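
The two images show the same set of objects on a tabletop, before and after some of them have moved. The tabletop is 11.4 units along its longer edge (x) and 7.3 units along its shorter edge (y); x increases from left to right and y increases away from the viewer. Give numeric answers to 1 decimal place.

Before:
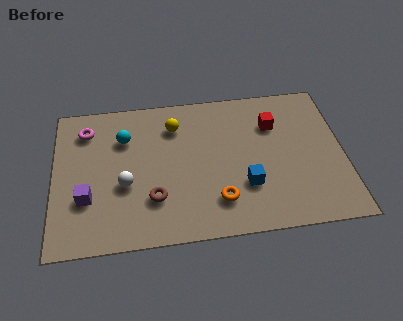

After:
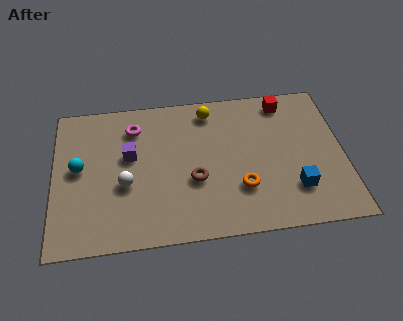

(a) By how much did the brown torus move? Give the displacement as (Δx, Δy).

(1.6, 0.7)

The brown torus was at about (3.9, 2.1) and moved to about (5.5, 2.8).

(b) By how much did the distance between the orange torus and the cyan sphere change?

+1.5

Before: roughly 5.0 units apart; after: 6.5. That's 1.5 units further apart.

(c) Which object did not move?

the white sphere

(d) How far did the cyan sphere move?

2.2

The cyan sphere was near (2.8, 5.2) before and (1.0, 3.9) after, so it travelled √(1.8² + 1.3²) ≈ 2.2 units.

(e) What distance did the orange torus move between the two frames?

1.0

From (6.4, 1.7) to (7.3, 2.2), the orange torus covered √(0.9² + 0.5²) ≈ 1.0 units.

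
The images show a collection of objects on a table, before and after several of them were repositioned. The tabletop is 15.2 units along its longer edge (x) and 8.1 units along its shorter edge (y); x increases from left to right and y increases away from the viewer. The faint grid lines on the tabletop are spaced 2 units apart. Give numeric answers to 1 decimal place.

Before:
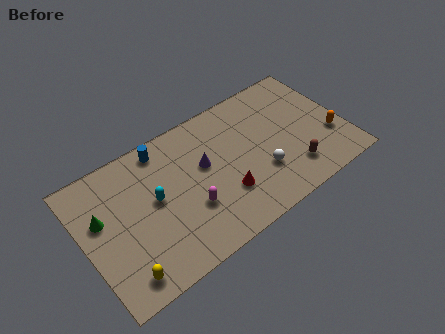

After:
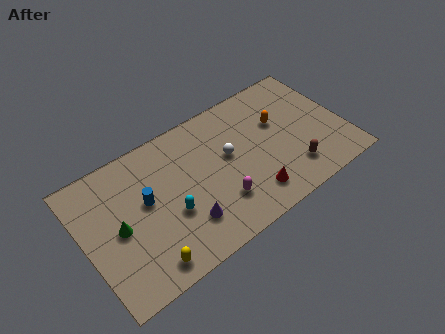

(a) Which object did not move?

the brown capsule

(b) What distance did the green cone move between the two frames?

1.4

The green cone moved from about (1.1, 5.0) to (1.9, 3.9), a distance of √(0.8² + 1.1²) ≈ 1.4.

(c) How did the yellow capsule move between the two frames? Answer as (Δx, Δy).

(1.3, -0.1)

From the two frames, the yellow capsule sits at roughly (1.7, 1.2) before and (3.0, 1.1) after.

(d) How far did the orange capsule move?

3.6

The orange capsule was near (14.3, 2.7) before and (11.6, 5.1) after, so it travelled √(2.7² + 2.4²) ≈ 3.6 units.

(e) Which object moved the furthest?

the orange capsule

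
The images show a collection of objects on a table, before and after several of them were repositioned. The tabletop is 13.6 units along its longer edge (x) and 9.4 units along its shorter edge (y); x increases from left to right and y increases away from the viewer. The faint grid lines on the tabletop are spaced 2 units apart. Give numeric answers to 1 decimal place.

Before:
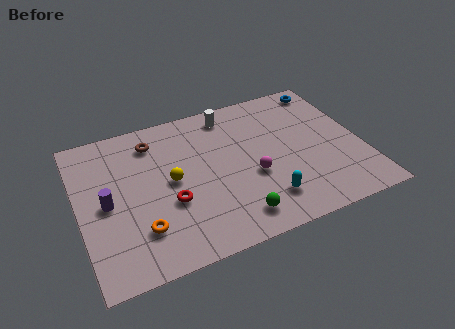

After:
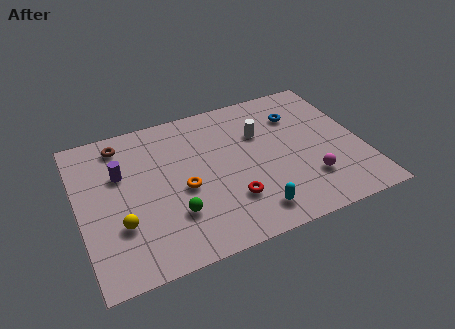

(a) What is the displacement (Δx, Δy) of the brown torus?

(-1.5, 0.4)

The brown torus was at about (3.8, 7.6) and moved to about (2.3, 8.0).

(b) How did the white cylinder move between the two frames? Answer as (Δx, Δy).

(1.3, -1.8)

The white cylinder was at about (7.6, 8.1) and moved to about (8.9, 6.3).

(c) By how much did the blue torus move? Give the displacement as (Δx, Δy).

(-1.7, -1.4)

The blue torus started near (12.5, 8.3) and ended near (10.8, 6.9).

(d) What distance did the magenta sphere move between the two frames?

2.9

The magenta sphere moved from about (8.2, 3.7) to (10.8, 2.5), a distance of √(2.6² + 1.2²) ≈ 2.9.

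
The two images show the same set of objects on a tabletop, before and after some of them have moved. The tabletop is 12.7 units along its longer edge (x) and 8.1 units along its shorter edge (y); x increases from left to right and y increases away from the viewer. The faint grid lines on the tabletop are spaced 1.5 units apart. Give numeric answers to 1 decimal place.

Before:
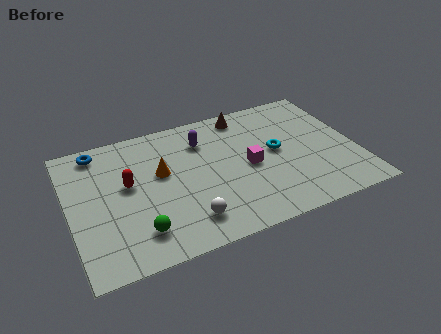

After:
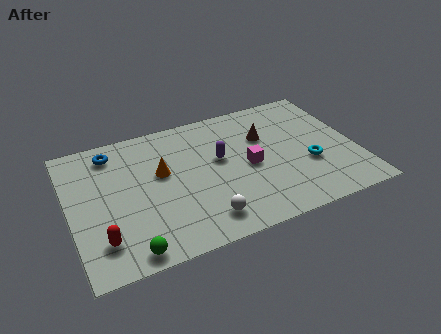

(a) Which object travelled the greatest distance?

the red capsule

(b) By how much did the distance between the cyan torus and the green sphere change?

+1.6

Before: roughly 6.9 units apart; after: 8.5. That's 1.6 units further apart.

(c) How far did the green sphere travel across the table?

1.0

The green sphere moved from about (2.8, 1.7) to (2.3, 0.8), a distance of √(0.5² + 0.9²) ≈ 1.0.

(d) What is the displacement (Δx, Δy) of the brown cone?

(0.7, -1.7)

The brown cone started near (8.1, 7.1) and ended near (8.8, 5.4).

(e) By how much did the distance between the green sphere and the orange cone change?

+1.0

They were about 3.4 units apart before and 4.4 after — 1.0 units further apart.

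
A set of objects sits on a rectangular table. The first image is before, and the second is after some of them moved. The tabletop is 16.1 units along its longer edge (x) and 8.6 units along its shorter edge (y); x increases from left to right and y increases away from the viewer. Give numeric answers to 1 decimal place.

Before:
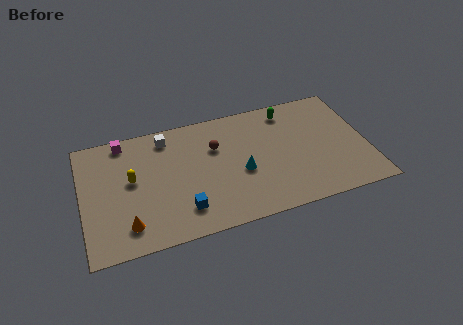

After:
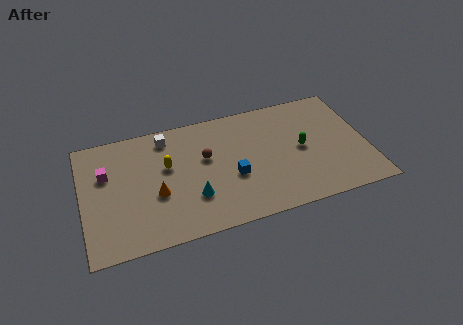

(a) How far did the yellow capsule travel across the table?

2.0

The yellow capsule was near (2.8, 4.8) before and (4.8, 5.2) after, so it travelled √(2.0² + 0.4²) ≈ 2.0 units.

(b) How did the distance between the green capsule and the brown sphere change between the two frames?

+0.9

They were about 4.6 units apart before and 5.5 after — 0.9 units further apart.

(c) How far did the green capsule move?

3.0

The green capsule moved from about (11.9, 7.3) to (12.4, 4.3), a distance of √(0.5² + 3.0²) ≈ 3.0.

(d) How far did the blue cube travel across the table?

3.3

The blue cube moved from about (5.5, 1.9) to (8.4, 3.4), a distance of √(2.9² + 1.5²) ≈ 3.3.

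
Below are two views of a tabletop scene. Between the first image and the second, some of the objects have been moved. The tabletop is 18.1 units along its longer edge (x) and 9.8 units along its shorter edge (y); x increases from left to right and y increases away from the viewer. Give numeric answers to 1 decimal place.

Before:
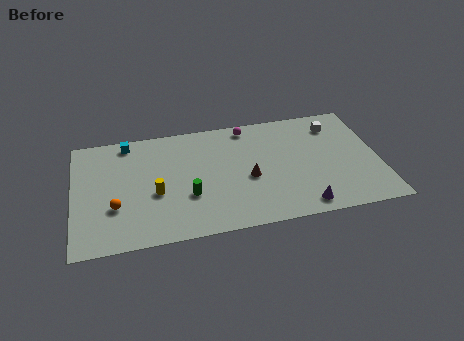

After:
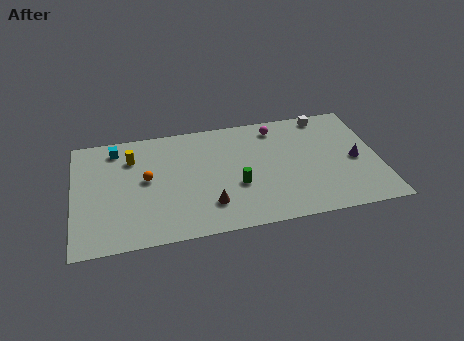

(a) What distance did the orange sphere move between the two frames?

2.8

The orange sphere moved from about (2.4, 3.3) to (4.3, 5.3), a distance of √(1.9² + 2.0²) ≈ 2.8.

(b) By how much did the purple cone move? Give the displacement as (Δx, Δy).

(3.4, 3.3)

The purple cone was at about (13.3, 1.2) and moved to about (16.7, 4.5).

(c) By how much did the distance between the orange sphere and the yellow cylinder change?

-0.3

The distance was about 2.5 in the first image and 2.2 in the second, so they moved 0.3 units closer together.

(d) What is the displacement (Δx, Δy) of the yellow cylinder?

(-1.3, 3.3)

From the two frames, the yellow cylinder sits at roughly (4.8, 4.0) before and (3.5, 7.3) after.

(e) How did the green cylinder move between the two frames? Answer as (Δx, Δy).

(2.9, 0.3)

The green cylinder started near (6.7, 3.4) and ended near (9.6, 3.7).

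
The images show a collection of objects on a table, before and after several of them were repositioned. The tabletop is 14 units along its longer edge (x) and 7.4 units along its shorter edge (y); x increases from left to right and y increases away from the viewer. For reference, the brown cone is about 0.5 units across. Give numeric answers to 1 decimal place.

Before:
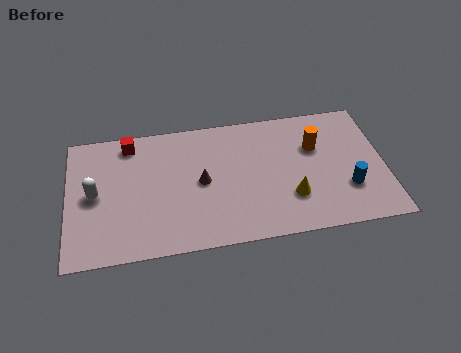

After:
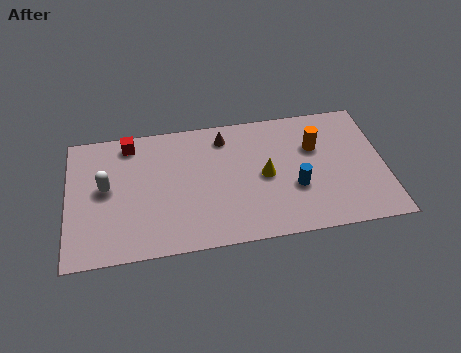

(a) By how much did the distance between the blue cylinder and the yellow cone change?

-0.9

They were about 2.5 units apart before and 1.6 after — 0.9 units closer together.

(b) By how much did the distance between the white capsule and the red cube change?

-0.5

They were about 3.1 units apart before and 2.6 after — 0.5 units closer together.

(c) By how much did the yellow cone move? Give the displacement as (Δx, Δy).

(-1.1, 1.4)

The yellow cone was at about (9.8, 2.2) and moved to about (8.7, 3.6).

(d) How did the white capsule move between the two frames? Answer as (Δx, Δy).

(0.5, 0.3)

From the two frames, the white capsule sits at roughly (1.2, 3.7) before and (1.7, 4.0) after.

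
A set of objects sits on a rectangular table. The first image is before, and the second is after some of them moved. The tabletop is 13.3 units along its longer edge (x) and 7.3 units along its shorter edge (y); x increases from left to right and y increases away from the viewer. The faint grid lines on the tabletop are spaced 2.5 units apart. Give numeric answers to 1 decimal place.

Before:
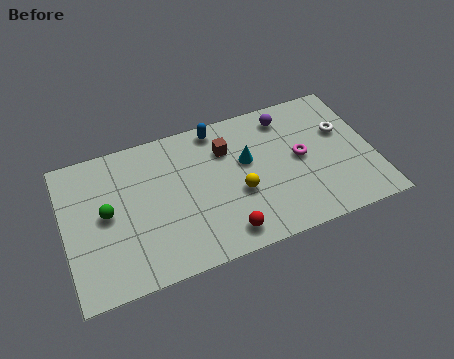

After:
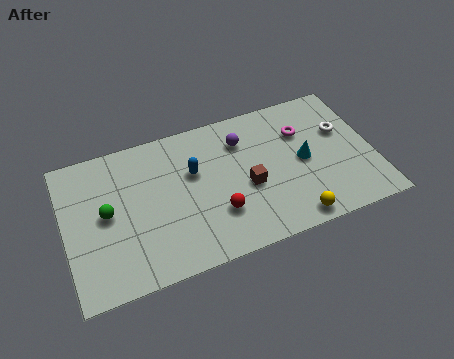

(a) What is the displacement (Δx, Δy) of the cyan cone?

(2.4, -0.8)

The cyan cone was at about (7.9, 4.4) and moved to about (10.3, 3.6).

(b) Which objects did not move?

the green sphere and the white torus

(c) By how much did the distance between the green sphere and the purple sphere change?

-2.1

They were about 8.3 units apart before and 6.2 after — 2.1 units closer together.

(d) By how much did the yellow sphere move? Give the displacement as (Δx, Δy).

(2.1, -2.1)

The yellow sphere started near (7.4, 2.9) and ended near (9.5, 0.8).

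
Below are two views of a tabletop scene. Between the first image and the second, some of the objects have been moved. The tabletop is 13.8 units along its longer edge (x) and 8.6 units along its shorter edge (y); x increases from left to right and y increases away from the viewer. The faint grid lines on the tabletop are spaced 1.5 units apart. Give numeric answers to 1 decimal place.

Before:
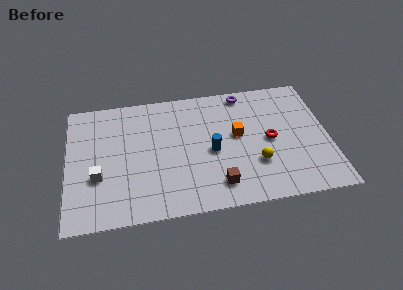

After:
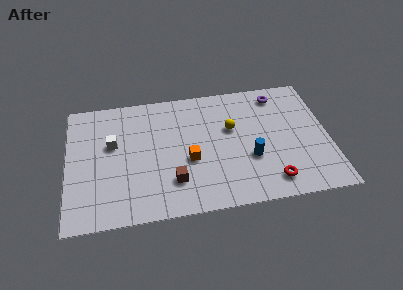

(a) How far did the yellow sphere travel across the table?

2.9

The yellow sphere moved from about (9.9, 2.7) to (8.7, 5.3), a distance of √(1.2² + 2.6²) ≈ 2.9.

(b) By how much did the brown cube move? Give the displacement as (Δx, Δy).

(-2.3, 0.6)

The brown cube started near (7.8, 1.6) and ended near (5.5, 2.2).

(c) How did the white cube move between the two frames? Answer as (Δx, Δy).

(0.8, 2.1)

The white cube was at about (1.6, 3.1) and moved to about (2.4, 5.2).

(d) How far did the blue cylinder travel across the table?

2.2

The blue cylinder was near (7.6, 3.9) before and (9.6, 3.1) after, so it travelled √(2.0² + 0.8²) ≈ 2.2 units.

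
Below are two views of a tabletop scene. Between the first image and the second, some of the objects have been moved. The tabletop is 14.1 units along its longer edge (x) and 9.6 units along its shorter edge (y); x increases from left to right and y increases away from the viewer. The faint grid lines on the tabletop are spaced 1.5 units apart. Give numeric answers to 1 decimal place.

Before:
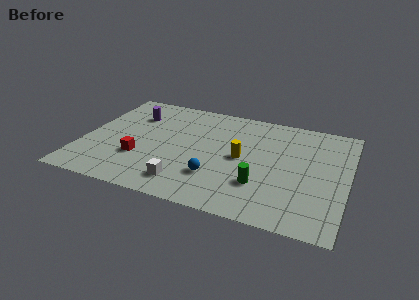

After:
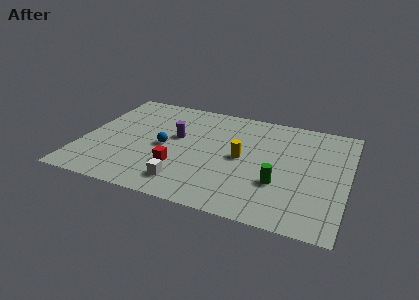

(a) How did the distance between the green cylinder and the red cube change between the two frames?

-1.2

The distance was about 6.5 in the first image and 5.3 in the second, so they moved 1.2 units closer together.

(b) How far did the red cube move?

2.1

From (3.2, 3.1) to (5.3, 2.9), the red cube covered √(2.1² + 0.2²) ≈ 2.1 units.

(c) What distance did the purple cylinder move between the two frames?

2.9

The purple cylinder was near (2.4, 7.0) before and (4.9, 5.6) after, so it travelled √(2.5² + 1.4²) ≈ 2.9 units.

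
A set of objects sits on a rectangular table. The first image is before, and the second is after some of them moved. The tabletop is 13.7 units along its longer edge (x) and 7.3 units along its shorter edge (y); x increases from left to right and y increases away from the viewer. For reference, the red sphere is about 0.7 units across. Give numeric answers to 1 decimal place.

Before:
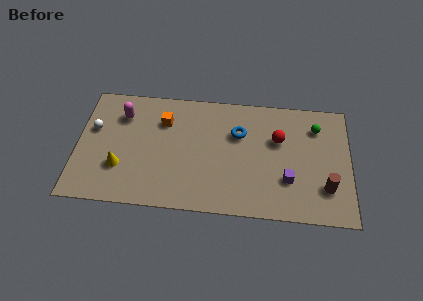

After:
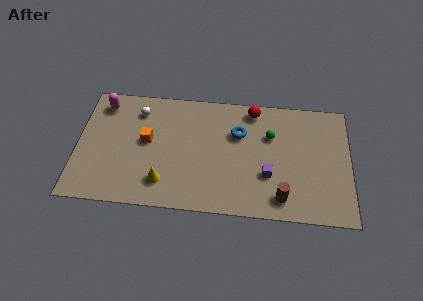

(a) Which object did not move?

the blue torus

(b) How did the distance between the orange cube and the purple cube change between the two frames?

-0.7

Before: roughly 7.0 units apart; after: 6.3. That's 0.7 units closer together.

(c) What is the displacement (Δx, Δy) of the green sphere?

(-2.3, -0.7)

The green sphere started near (12.0, 5.6) and ended near (9.7, 4.9).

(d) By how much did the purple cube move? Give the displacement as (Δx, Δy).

(-1.0, 0.2)

From the two frames, the purple cube sits at roughly (10.6, 2.3) before and (9.6, 2.5) after.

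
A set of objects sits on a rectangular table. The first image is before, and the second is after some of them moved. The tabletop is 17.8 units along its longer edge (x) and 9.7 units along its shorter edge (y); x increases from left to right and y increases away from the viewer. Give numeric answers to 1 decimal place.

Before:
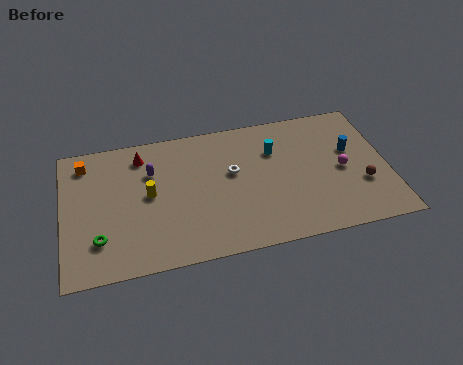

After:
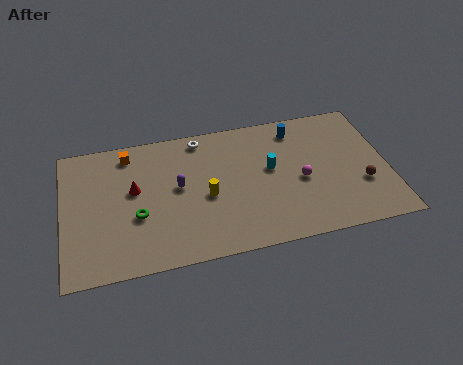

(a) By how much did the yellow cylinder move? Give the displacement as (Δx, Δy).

(3.1, -0.8)

The yellow cylinder was at about (4.7, 5.1) and moved to about (7.8, 4.3).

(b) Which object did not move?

the brown sphere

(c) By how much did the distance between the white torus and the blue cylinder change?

-1.3

They were about 6.6 units apart before and 5.3 after — 1.3 units closer together.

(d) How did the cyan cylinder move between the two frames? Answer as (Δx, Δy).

(-0.3, -1.3)

The cyan cylinder started near (11.7, 6.8) and ended near (11.4, 5.5).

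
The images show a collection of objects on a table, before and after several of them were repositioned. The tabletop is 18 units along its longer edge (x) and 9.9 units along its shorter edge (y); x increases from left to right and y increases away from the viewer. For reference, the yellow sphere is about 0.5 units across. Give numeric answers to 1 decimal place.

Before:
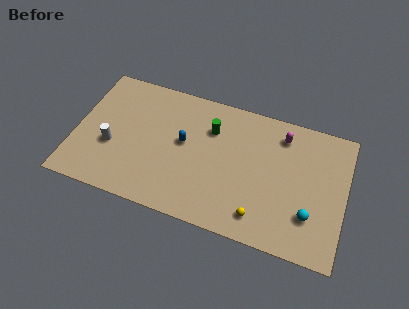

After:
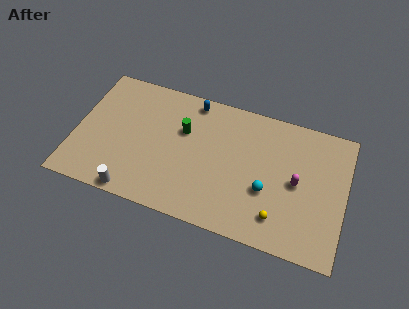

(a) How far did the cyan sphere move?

3.0

The cyan sphere moved from about (15.8, 2.8) to (12.9, 3.7), a distance of √(2.9² + 0.9²) ≈ 3.0.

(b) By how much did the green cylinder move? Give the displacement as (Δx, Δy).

(-1.8, -0.7)

The green cylinder started near (8.9, 7.1) and ended near (7.1, 6.4).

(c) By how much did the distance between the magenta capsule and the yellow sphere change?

-3.4

Before: roughly 6.5 units apart; after: 3.1. That's 3.4 units closer together.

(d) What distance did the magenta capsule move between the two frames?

3.4

The magenta capsule moved from about (13.6, 8.1) to (14.8, 4.9), a distance of √(1.2² + 3.2²) ≈ 3.4.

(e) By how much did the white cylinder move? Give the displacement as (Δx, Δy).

(1.8, -3.0)

The white cylinder started near (2.5, 3.8) and ended near (4.3, 0.8).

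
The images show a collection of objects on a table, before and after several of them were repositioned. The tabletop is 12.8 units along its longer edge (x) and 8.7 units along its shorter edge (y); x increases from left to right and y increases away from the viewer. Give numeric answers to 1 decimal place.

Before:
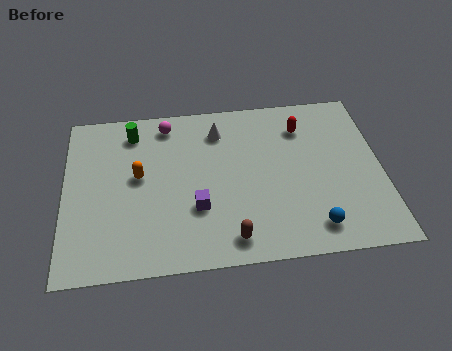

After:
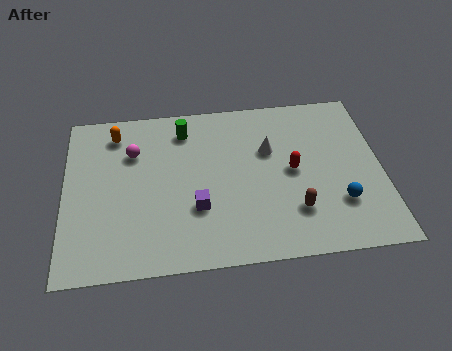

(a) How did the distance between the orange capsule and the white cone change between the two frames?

+2.5

They were about 3.9 units apart before and 6.4 after — 2.5 units further apart.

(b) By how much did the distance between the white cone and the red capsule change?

-1.9

They were about 3.4 units apart before and 1.5 after — 1.9 units closer together.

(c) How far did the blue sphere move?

1.6

The blue sphere was near (9.9, 1.4) before and (11.0, 2.5) after, so it travelled √(1.1² + 1.1²) ≈ 1.6 units.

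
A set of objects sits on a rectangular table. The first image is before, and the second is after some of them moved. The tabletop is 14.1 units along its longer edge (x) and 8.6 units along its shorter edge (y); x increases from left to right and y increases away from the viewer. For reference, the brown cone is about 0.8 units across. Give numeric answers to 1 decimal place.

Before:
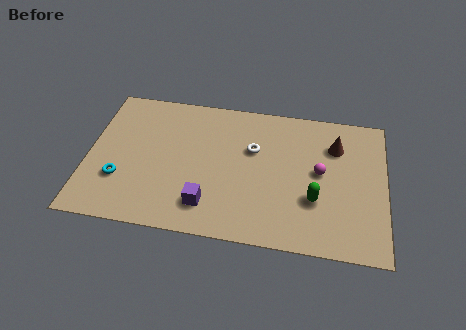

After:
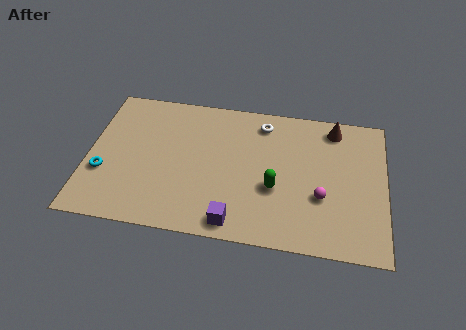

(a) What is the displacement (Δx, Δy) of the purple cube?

(1.3, -0.8)

The purple cube was at about (5.8, 1.8) and moved to about (7.1, 1.0).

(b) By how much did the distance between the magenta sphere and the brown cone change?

+2.5

Before: roughly 1.8 units apart; after: 4.3. That's 2.5 units further apart.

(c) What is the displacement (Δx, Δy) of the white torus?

(0.4, 1.7)

The white torus started near (7.8, 5.5) and ended near (8.2, 7.2).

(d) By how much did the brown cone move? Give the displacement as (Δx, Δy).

(-0.1, 1.1)

The brown cone was at about (11.7, 6.3) and moved to about (11.6, 7.4).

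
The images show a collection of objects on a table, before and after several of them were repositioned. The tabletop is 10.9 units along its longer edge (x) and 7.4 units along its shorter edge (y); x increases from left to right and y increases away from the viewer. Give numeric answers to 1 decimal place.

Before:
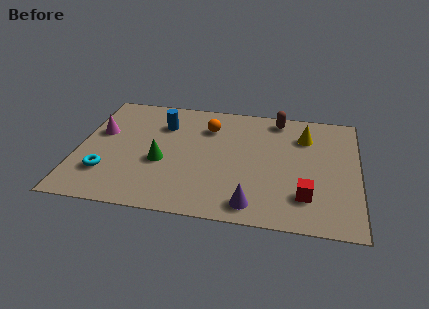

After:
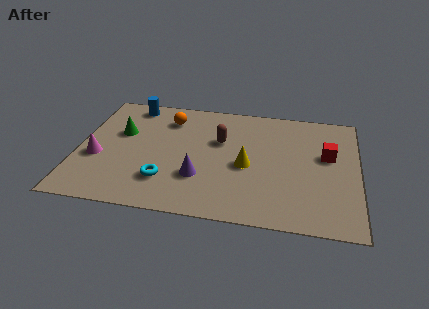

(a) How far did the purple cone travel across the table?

2.5

The purple cone moved from about (6.9, 1.0) to (4.8, 2.3), a distance of √(2.1² + 1.3²) ≈ 2.5.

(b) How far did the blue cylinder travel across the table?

1.7

From (3.2, 5.4) to (1.9, 6.5), the blue cylinder covered √(1.3² + 1.1²) ≈ 1.7 units.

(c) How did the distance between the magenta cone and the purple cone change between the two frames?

-3.0

The distance was about 7.0 in the first image and 4.0 in the second, so they moved 3.0 units closer together.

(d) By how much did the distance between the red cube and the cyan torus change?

-1.0

The distance was about 7.7 in the first image and 6.7 in the second, so they moved 1.0 units closer together.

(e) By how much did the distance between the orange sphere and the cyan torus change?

-1.3

They were about 5.2 units apart before and 3.9 after — 1.3 units closer together.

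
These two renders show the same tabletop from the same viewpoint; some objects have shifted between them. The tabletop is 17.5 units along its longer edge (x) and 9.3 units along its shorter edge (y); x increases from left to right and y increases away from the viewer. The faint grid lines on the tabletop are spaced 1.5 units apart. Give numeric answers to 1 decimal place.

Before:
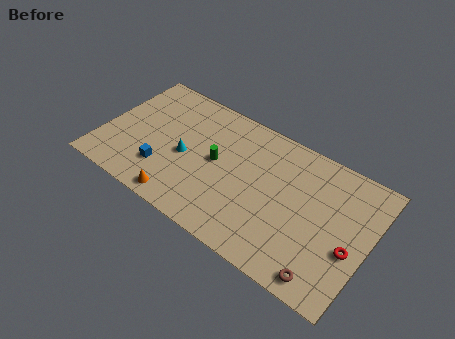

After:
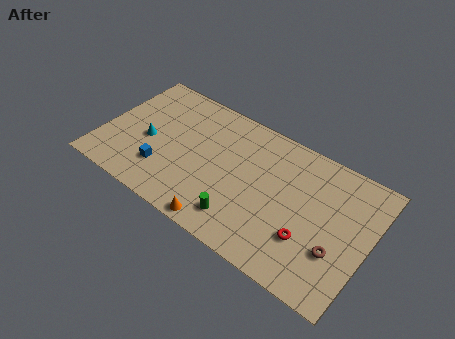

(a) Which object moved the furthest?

the green cylinder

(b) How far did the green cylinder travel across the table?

3.8

The green cylinder was near (7.5, 4.9) before and (9.7, 1.8) after, so it travelled √(2.2² + 3.1²) ≈ 3.8 units.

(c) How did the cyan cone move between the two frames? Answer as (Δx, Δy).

(-2.5, -0.1)

The cyan cone started near (5.5, 4.2) and ended near (3.0, 4.1).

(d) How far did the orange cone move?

2.8

The orange cone moved from about (5.8, 1.0) to (8.6, 0.8), a distance of √(2.8² + 0.2²) ≈ 2.8.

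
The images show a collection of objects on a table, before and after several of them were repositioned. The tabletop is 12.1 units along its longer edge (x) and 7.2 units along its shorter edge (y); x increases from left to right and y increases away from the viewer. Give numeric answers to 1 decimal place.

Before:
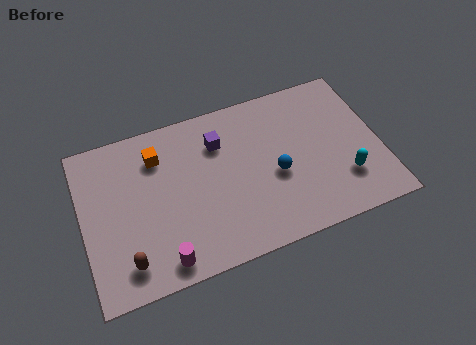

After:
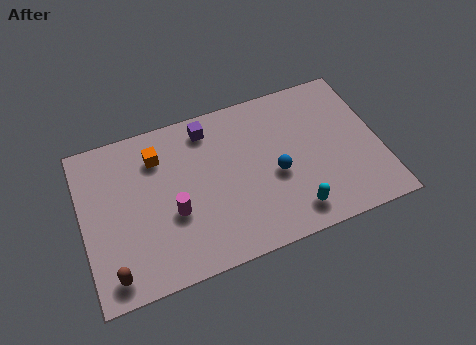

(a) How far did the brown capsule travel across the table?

0.7

The brown capsule was near (1.6, 1.3) before and (1.0, 1.0) after, so it travelled √(0.6² + 0.3²) ≈ 0.7 units.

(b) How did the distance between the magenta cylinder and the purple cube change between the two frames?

-1.5

The distance was about 5.2 in the first image and 3.7 in the second, so they moved 1.5 units closer together.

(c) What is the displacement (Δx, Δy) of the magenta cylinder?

(0.6, 1.9)

From the two frames, the magenta cylinder sits at roughly (3.0, 0.9) before and (3.6, 2.8) after.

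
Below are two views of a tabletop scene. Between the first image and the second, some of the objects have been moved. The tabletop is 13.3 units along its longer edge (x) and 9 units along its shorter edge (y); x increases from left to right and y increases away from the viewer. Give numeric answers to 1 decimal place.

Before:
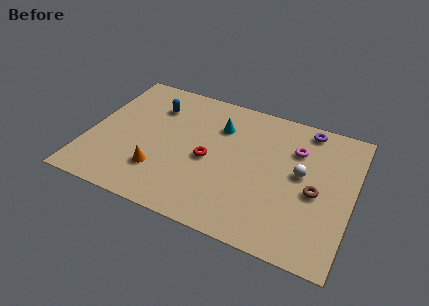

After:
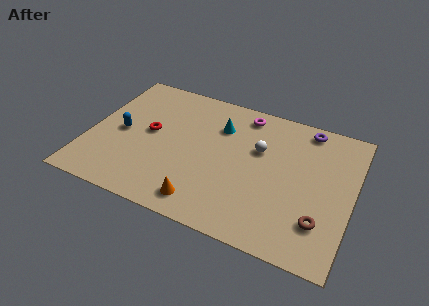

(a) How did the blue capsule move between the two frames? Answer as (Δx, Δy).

(-1.4, -2.4)

The blue capsule was at about (3.0, 6.7) and moved to about (1.6, 4.3).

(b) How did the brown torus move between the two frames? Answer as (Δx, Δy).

(0.4, -1.7)

From the two frames, the brown torus sits at roughly (11.5, 4.0) before and (11.9, 2.3) after.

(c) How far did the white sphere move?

2.3

The white sphere moved from about (10.7, 4.9) to (8.5, 5.7), a distance of √(2.2² + 0.8²) ≈ 2.3.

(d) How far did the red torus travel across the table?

3.2

The red torus was near (6.1, 4.1) before and (3.0, 4.8) after, so it travelled √(3.1² + 0.7²) ≈ 3.2 units.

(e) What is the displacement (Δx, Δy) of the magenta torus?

(-2.8, 1.4)

From the two frames, the magenta torus sits at roughly (10.3, 6.4) before and (7.5, 7.8) after.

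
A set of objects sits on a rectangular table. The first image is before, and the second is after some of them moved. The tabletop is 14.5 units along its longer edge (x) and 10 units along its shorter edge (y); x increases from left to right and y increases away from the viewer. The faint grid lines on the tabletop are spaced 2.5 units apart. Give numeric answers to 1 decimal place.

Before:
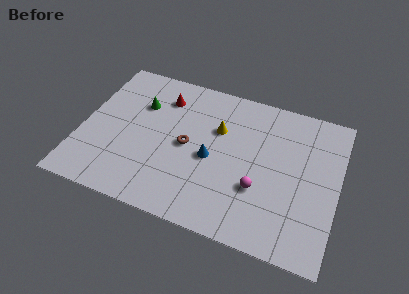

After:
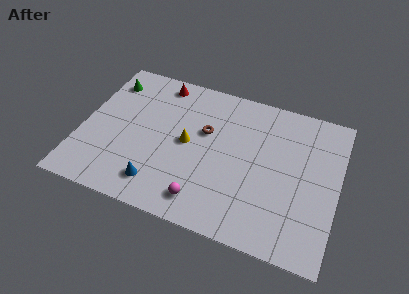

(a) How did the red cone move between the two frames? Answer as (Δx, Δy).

(-0.3, 1.0)

The red cone started near (4.3, 7.8) and ended near (4.0, 8.8).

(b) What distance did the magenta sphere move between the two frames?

3.4

The magenta sphere was near (10.2, 3.4) before and (7.3, 1.6) after, so it travelled √(2.9² + 1.8²) ≈ 3.4 units.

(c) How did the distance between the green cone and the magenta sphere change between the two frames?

+1.0

Before: roughly 7.9 units apart; after: 8.9. That's 1.0 units further apart.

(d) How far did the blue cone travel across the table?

3.8

From (7.4, 4.5) to (4.7, 1.8), the blue cone covered √(2.7² + 2.7²) ≈ 3.8 units.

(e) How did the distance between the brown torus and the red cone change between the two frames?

+0.5

Before: roughly 3.4 units apart; after: 3.9. That's 0.5 units further apart.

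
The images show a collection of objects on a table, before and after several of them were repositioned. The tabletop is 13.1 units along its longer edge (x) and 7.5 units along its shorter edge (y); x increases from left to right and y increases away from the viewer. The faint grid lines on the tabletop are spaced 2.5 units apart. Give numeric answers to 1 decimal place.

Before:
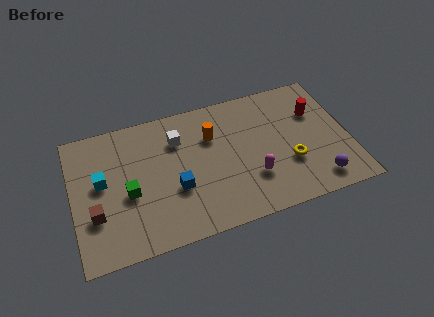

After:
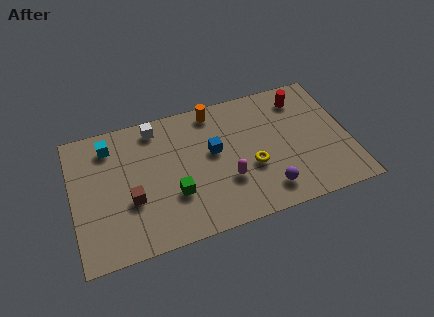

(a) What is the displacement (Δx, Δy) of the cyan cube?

(0.5, 1.9)

The cyan cube was at about (1.4, 4.2) and moved to about (1.9, 6.1).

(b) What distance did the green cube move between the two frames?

2.2

The green cube was near (2.6, 3.2) before and (4.7, 2.5) after, so it travelled √(2.1² + 0.7²) ≈ 2.2 units.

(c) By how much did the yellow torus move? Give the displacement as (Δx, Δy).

(-1.8, 0.3)

The yellow torus started near (10.2, 2.6) and ended near (8.4, 2.9).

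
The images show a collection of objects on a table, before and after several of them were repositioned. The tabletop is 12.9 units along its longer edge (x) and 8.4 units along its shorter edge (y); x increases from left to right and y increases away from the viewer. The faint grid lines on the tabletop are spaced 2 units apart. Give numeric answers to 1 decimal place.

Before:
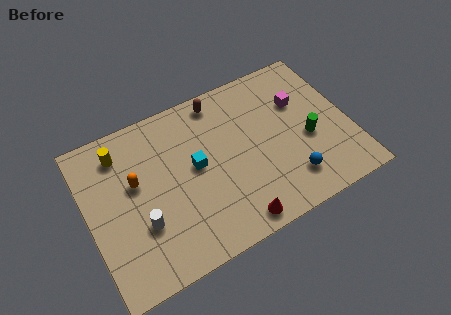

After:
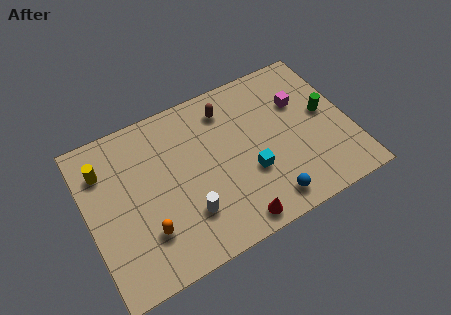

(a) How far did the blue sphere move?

1.3

From (9.6, 1.8) to (8.4, 1.2), the blue sphere covered √(1.2² + 0.6²) ≈ 1.3 units.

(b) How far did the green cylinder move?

1.4

The green cylinder moved from about (10.8, 3.5) to (11.8, 4.5), a distance of √(1.0² + 1.0²) ≈ 1.4.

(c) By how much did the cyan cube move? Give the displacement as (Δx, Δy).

(2.5, -1.5)

The cyan cube started near (5.3, 4.5) and ended near (7.8, 3.0).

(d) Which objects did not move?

the red cone and the magenta cube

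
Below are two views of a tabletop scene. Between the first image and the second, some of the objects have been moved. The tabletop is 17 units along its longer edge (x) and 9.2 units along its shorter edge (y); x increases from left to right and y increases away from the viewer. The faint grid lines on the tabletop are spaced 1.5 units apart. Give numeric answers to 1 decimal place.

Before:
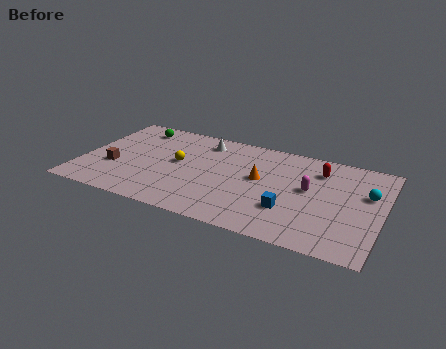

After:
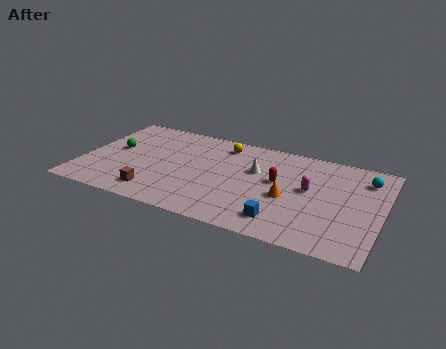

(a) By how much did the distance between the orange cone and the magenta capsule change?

-1.2

They were about 2.8 units apart before and 1.6 after — 1.2 units closer together.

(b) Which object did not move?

the magenta capsule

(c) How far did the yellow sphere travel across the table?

3.5

The yellow sphere moved from about (5.4, 5.0) to (7.7, 7.7), a distance of √(2.3² + 2.7²) ≈ 3.5.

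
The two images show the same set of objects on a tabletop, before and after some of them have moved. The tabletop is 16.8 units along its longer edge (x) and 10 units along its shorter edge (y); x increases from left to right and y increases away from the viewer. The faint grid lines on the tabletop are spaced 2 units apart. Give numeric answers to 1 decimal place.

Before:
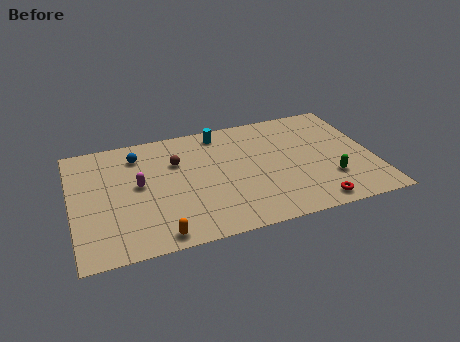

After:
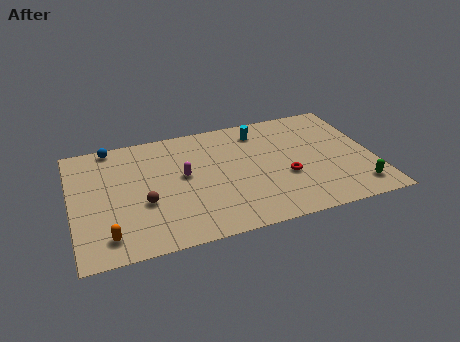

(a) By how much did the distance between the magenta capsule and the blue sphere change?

+2.7

They were about 2.6 units apart before and 5.3 after — 2.7 units further apart.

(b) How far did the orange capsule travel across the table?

2.8

From (4.5, 1.0) to (1.8, 1.7), the orange capsule covered √(2.7² + 0.7²) ≈ 2.8 units.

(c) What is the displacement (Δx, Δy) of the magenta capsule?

(2.5, 0.1)

From the two frames, the magenta capsule sits at roughly (3.7, 5.4) before and (6.2, 5.5) after.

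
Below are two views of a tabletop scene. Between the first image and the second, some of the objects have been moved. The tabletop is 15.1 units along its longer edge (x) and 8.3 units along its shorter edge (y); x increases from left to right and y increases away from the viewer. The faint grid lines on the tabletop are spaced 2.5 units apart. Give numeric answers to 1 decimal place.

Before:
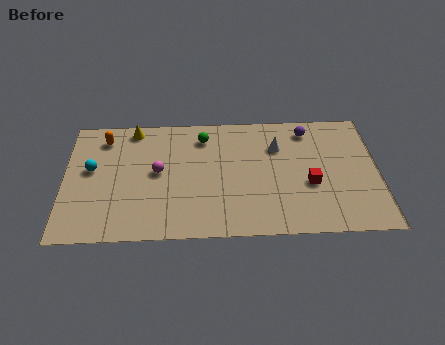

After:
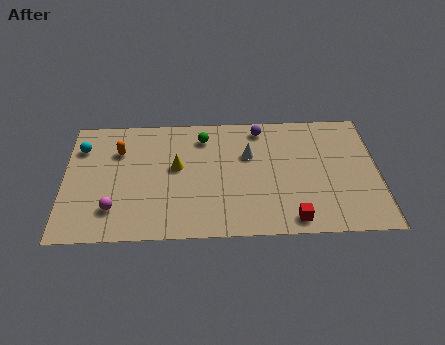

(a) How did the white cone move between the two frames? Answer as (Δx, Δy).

(-1.4, -0.5)

The white cone was at about (10.3, 5.9) and moved to about (8.9, 5.4).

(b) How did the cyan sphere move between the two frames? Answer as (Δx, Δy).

(-0.5, 1.5)

The cyan sphere started near (1.3, 4.7) and ended near (0.8, 6.2).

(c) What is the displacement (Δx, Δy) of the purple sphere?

(-2.3, 0.2)

From the two frames, the purple sphere sits at roughly (11.8, 7.0) before and (9.5, 7.2) after.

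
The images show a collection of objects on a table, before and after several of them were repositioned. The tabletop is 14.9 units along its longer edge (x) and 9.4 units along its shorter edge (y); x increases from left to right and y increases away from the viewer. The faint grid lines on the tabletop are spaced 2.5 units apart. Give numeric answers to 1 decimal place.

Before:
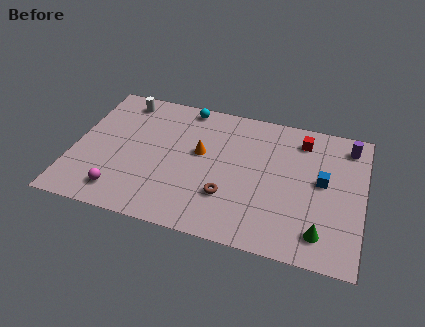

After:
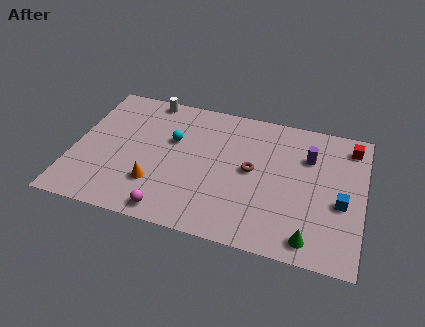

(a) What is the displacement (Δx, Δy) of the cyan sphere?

(-0.5, -2.6)

The cyan sphere was at about (5.5, 8.5) and moved to about (5.0, 5.9).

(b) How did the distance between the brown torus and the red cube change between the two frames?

-0.3

They were about 6.0 units apart before and 5.7 after — 0.3 units closer together.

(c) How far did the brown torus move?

2.4

The brown torus moved from about (8.1, 2.8) to (9.2, 4.9), a distance of √(1.1² + 2.1²) ≈ 2.4.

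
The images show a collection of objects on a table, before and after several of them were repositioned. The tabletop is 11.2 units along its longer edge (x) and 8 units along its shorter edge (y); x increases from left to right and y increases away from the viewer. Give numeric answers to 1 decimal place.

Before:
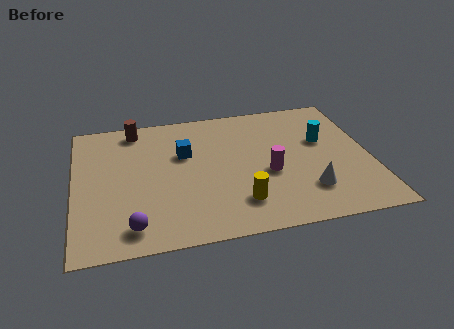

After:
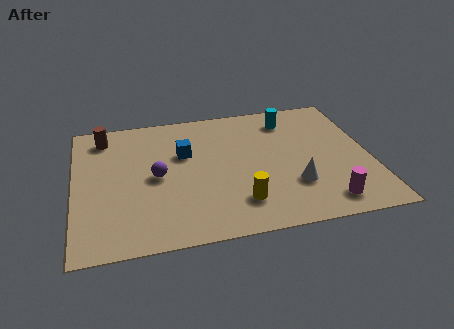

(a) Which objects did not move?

the blue cube and the yellow cylinder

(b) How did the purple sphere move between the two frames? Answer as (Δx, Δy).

(1.0, 2.7)

From the two frames, the purple sphere sits at roughly (2.1, 1.2) before and (3.1, 3.9) after.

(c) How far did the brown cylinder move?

1.2

The brown cylinder moved from about (2.4, 7.0) to (1.2, 6.7), a distance of √(1.2² + 0.3²) ≈ 1.2.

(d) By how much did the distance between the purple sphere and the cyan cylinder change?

-2.5

Before: roughly 8.3 units apart; after: 5.8. That's 2.5 units closer together.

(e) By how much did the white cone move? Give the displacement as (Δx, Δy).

(-0.5, 0.4)

The white cone started near (8.7, 2.0) and ended near (8.2, 2.4).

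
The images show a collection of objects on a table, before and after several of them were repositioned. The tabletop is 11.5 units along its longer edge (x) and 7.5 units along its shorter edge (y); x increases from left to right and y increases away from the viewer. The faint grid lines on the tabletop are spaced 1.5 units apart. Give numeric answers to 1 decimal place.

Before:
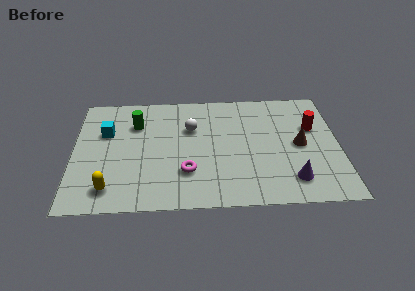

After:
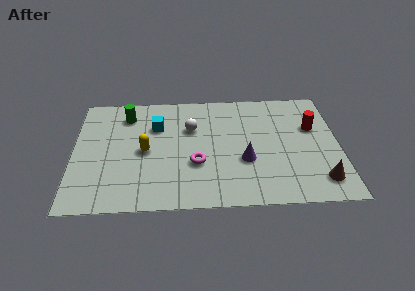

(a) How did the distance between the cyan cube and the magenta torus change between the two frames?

-1.4

The distance was about 4.4 in the first image and 3.0 in the second, so they moved 1.4 units closer together.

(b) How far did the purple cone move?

2.4

The purple cone was near (9.4, 1.5) before and (7.4, 2.8) after, so it travelled √(2.0² + 1.3²) ≈ 2.4 units.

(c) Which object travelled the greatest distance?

the yellow capsule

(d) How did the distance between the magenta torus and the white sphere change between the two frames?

-0.5

They were about 2.8 units apart before and 2.3 after — 0.5 units closer together.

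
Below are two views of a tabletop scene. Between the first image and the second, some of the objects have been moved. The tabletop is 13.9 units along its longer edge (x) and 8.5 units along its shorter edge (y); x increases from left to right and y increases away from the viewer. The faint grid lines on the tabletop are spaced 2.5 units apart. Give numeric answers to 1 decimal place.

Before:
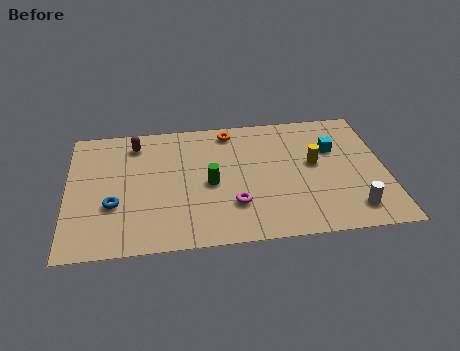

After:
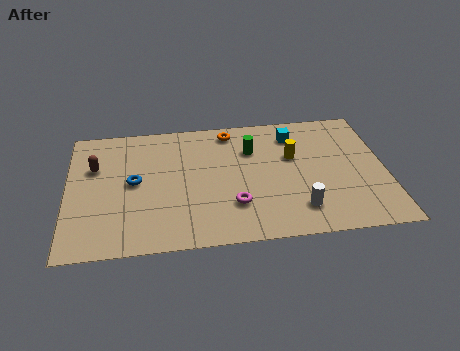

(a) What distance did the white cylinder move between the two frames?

2.3

From (12.3, 1.5) to (10.0, 1.8), the white cylinder covered √(2.3² + 0.3²) ≈ 2.3 units.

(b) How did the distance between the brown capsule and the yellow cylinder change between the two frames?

+0.6

They were about 8.1 units apart before and 8.7 after — 0.6 units further apart.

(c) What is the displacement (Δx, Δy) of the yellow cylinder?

(-0.9, 0.6)

From the two frames, the yellow cylinder sits at roughly (10.8, 4.7) before and (9.9, 5.3) after.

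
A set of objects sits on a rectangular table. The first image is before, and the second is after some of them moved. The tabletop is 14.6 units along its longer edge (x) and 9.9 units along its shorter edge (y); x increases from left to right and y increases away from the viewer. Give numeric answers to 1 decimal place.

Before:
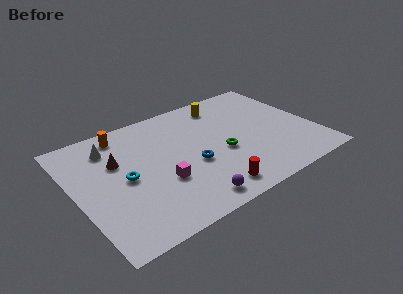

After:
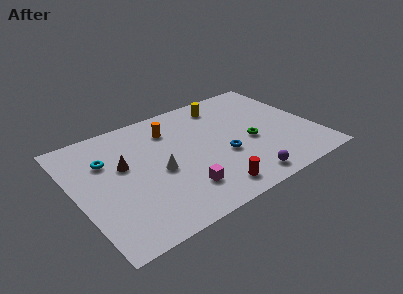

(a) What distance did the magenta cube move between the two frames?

1.6

The magenta cube was near (4.9, 3.5) before and (5.9, 2.3) after, so it travelled √(1.0² + 1.2²) ≈ 1.6 units.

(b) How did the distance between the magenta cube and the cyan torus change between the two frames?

+3.5

The distance was about 2.4 in the first image and 5.9 in the second, so they moved 3.5 units further apart.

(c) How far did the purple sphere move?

3.3

The purple sphere was near (6.2, 1.2) before and (9.5, 1.2) after, so it travelled √(3.3² + 0.0²) ≈ 3.3 units.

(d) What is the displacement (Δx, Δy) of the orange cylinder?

(2.8, -1.0)

From the two frames, the orange cylinder sits at roughly (3.4, 8.6) before and (6.2, 7.6) after.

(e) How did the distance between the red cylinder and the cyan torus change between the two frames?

+1.9

They were about 5.7 units apart before and 7.6 after — 1.9 units further apart.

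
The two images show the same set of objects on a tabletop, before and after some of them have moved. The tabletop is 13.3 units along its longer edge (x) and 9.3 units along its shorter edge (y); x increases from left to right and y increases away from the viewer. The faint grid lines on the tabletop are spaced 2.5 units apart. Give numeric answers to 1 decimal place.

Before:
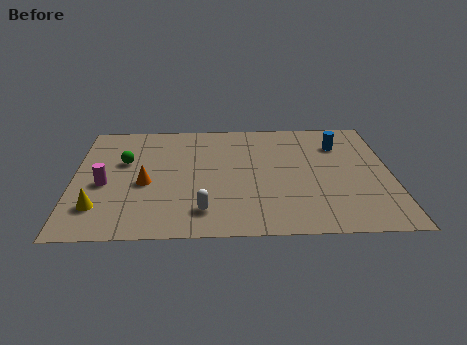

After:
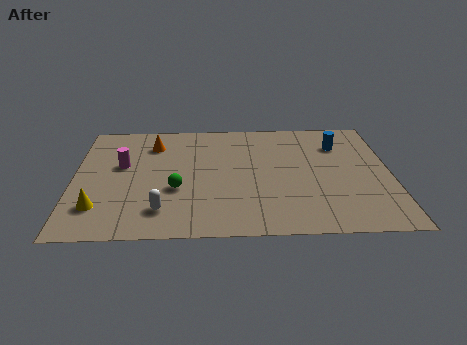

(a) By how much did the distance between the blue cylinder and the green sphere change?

-1.5

The distance was about 9.2 in the first image and 7.7 in the second, so they moved 1.5 units closer together.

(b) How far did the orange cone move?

3.2

From (3.0, 4.0) to (3.3, 7.2), the orange cone covered √(0.3² + 3.2²) ≈ 3.2 units.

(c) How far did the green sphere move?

3.2

The green sphere moved from about (2.1, 5.8) to (4.3, 3.5), a distance of √(2.2² + 2.3²) ≈ 3.2.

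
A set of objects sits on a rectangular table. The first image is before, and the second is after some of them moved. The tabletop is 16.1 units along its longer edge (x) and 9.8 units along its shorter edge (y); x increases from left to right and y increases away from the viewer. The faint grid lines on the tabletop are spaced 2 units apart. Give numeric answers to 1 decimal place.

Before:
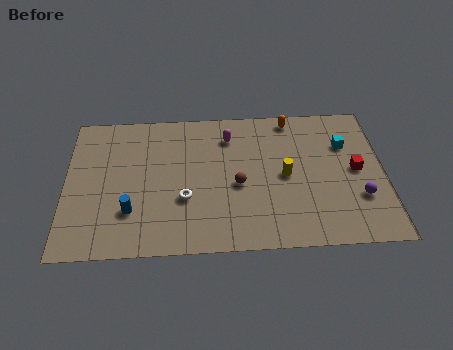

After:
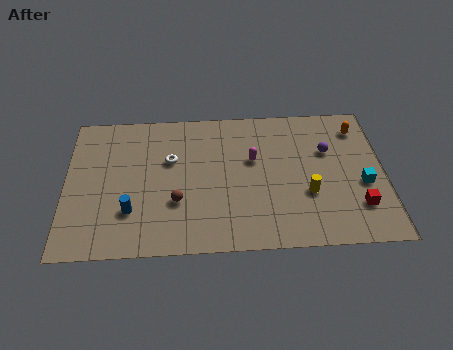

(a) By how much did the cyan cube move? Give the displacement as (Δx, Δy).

(0.8, -2.8)

The cyan cube started near (14.2, 6.8) and ended near (15.0, 4.0).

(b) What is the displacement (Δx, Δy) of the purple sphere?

(-1.5, 3.3)

From the two frames, the purple sphere sits at roughly (14.8, 3.1) before and (13.3, 6.4) after.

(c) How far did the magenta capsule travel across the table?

2.1

The magenta capsule moved from about (8.3, 7.7) to (9.5, 6.0), a distance of √(1.2² + 1.7²) ≈ 2.1.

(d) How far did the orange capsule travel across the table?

3.5

The orange capsule moved from about (11.5, 8.8) to (14.9, 7.9), a distance of √(3.4² + 0.9²) ≈ 3.5.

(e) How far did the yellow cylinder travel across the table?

1.7

From (11.1, 4.8) to (12.2, 3.5), the yellow cylinder covered √(1.1² + 1.3²) ≈ 1.7 units.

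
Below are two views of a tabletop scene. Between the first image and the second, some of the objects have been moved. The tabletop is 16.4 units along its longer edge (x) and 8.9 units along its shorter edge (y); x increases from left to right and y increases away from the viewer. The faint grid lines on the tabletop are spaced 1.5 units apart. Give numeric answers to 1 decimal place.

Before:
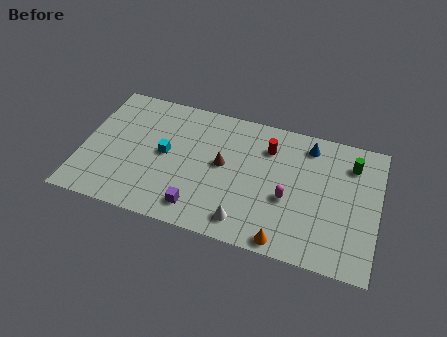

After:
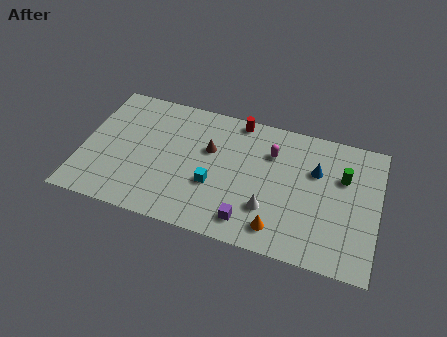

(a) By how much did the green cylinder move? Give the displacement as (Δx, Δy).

(-0.4, -1.0)

From the two frames, the green cylinder sits at roughly (14.8, 6.9) before and (14.4, 5.9) after.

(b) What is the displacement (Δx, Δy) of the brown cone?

(-0.8, 0.8)

The brown cone was at about (7.8, 4.8) and moved to about (7.0, 5.6).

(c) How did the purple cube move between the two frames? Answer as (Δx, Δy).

(2.8, 0.0)

The purple cube was at about (6.7, 1.5) and moved to about (9.5, 1.5).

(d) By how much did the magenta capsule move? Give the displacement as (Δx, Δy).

(-1.1, 2.8)

From the two frames, the magenta capsule sits at roughly (11.5, 3.6) before and (10.4, 6.4) after.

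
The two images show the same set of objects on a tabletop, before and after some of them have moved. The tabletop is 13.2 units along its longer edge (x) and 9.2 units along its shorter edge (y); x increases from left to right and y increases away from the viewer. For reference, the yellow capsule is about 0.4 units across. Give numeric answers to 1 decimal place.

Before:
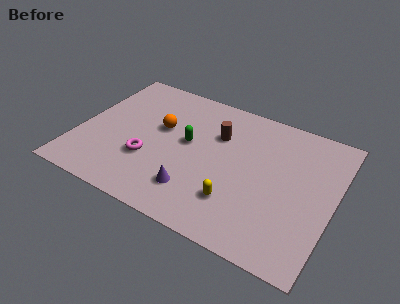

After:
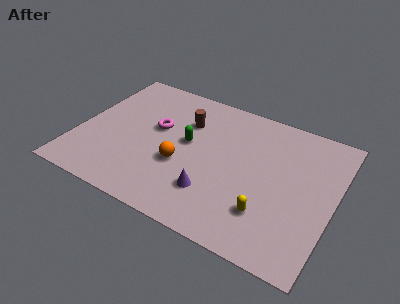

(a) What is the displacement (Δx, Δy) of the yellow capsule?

(1.6, 0.0)

The yellow capsule started near (8.5, 2.4) and ended near (10.1, 2.4).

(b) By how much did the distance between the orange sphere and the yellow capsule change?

-0.7

The distance was about 5.4 in the first image and 4.7 in the second, so they moved 0.7 units closer together.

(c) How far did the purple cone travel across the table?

0.9

The purple cone moved from about (6.4, 2.1) to (7.3, 2.4), a distance of √(0.9² + 0.3²) ≈ 0.9.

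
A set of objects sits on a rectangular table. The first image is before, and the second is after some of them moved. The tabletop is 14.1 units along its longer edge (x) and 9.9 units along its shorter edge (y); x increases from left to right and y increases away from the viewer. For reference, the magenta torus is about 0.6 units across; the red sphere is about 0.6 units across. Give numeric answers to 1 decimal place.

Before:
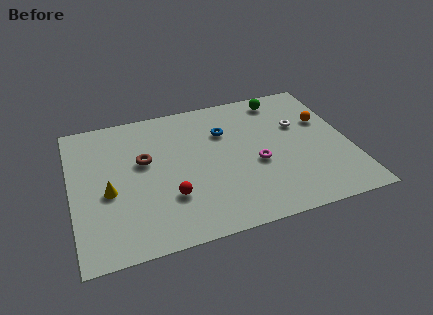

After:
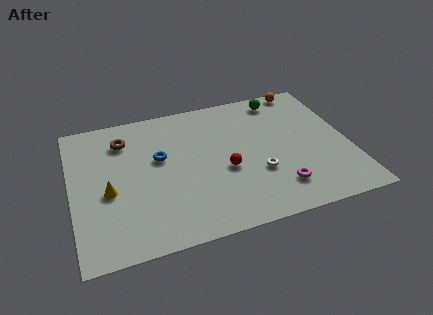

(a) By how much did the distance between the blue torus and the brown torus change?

-1.8

The distance was about 4.3 in the first image and 2.5 in the second, so they moved 1.8 units closer together.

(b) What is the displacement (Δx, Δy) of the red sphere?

(2.9, 1.1)

The red sphere started near (4.8, 3.0) and ended near (7.7, 4.1).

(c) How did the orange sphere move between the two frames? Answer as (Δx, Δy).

(-0.7, 2.8)

The orange sphere was at about (13.0, 6.3) and moved to about (12.3, 9.1).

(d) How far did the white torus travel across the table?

3.8

The white torus moved from about (11.7, 6.3) to (9.3, 3.4), a distance of √(2.4² + 2.9²) ≈ 3.8.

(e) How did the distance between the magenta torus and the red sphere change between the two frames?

-1.4

Before: roughly 4.6 units apart; after: 3.2. That's 1.4 units closer together.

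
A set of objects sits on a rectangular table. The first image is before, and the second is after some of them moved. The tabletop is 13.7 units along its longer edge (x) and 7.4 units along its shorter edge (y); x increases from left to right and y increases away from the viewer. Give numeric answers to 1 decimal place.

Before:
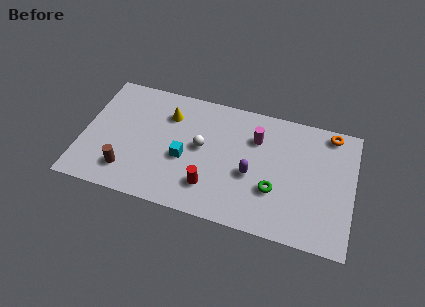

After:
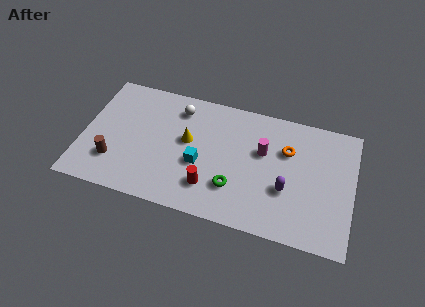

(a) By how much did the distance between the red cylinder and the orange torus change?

-2.6

Before: roughly 7.5 units apart; after: 4.9. That's 2.6 units closer together.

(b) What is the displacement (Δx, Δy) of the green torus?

(-2.0, -0.4)

From the two frames, the green torus sits at roughly (9.8, 2.5) before and (7.8, 2.1) after.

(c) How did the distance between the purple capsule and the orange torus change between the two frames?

-2.9

They were about 5.2 units apart before and 2.3 after — 2.9 units closer together.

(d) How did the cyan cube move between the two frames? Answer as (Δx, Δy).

(0.8, -0.1)

The cyan cube started near (5.2, 3.1) and ended near (6.0, 3.0).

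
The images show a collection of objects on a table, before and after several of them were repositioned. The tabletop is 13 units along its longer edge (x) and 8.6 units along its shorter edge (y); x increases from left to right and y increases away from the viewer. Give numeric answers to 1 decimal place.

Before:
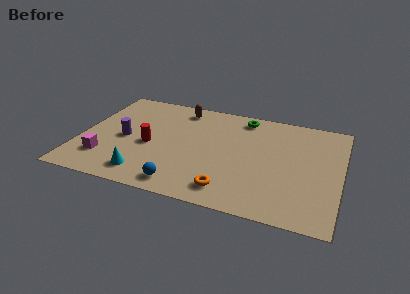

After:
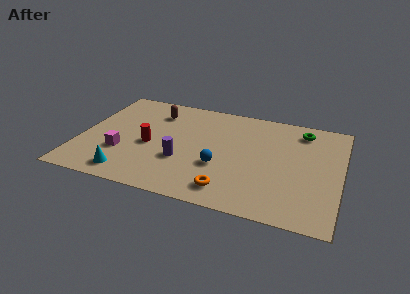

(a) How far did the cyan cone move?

0.8

From (3.5, 1.4) to (2.7, 1.2), the cyan cone covered √(0.8² + 0.2²) ≈ 0.8 units.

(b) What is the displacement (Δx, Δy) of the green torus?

(3.0, -0.3)

From the two frames, the green torus sits at roughly (7.9, 7.5) before and (10.9, 7.2) after.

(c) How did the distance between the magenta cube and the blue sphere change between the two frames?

+0.8

The distance was about 4.1 in the first image and 4.9 in the second, so they moved 0.8 units further apart.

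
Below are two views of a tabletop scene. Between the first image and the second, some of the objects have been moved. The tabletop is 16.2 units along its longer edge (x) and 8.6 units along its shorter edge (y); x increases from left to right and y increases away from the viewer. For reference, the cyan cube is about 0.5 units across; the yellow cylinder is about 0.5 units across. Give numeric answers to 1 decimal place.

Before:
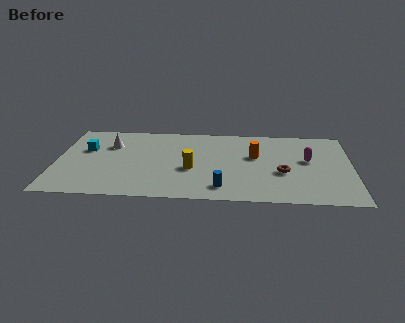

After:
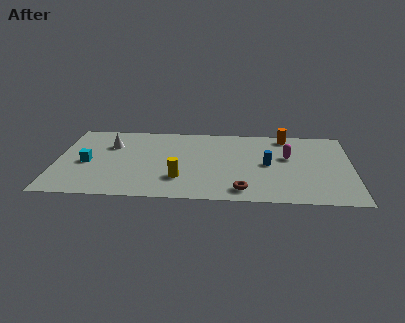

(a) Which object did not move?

the white cone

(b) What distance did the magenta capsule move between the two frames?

1.1

From (13.8, 4.9) to (12.7, 5.2), the magenta capsule covered √(1.1² + 0.3²) ≈ 1.1 units.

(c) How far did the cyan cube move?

1.5

The cyan cube was near (1.6, 5.4) before and (1.7, 3.9) after, so it travelled √(0.1² + 1.5²) ≈ 1.5 units.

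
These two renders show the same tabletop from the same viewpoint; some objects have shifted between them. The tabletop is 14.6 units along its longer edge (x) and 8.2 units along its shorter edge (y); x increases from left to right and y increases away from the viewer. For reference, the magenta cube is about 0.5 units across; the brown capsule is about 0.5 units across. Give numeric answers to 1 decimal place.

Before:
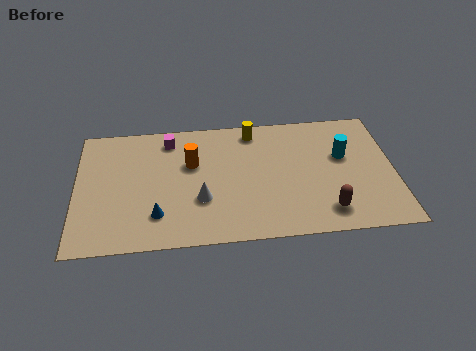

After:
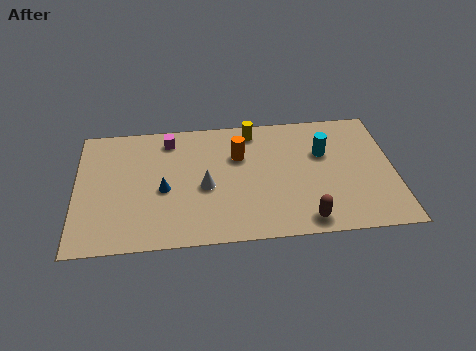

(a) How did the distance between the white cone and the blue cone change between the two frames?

-0.3

Before: roughly 2.2 units apart; after: 1.9. That's 0.3 units closer together.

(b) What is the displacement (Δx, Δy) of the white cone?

(0.2, 0.8)

From the two frames, the white cone sits at roughly (5.7, 2.8) before and (5.9, 3.6) after.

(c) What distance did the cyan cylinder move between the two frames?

0.9

The cyan cylinder moved from about (12.3, 5.0) to (11.4, 5.3), a distance of √(0.9² + 0.3²) ≈ 0.9.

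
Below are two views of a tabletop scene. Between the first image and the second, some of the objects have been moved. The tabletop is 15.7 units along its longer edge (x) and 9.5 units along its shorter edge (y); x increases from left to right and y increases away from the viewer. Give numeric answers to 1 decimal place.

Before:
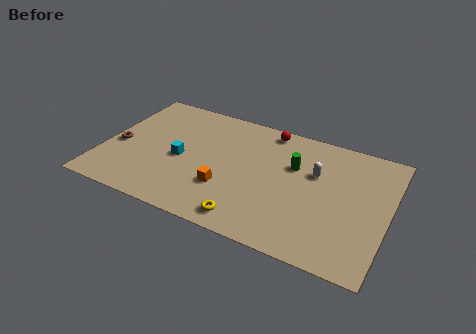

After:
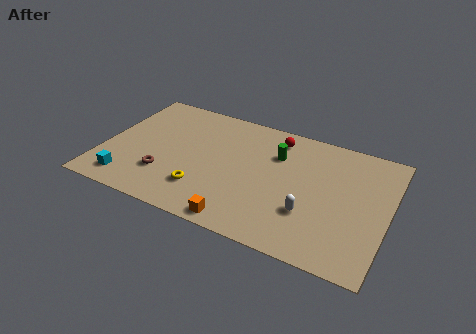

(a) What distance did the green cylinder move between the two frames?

1.1

The green cylinder moved from about (10.4, 6.2) to (9.4, 6.7), a distance of √(1.0² + 0.5²) ≈ 1.1.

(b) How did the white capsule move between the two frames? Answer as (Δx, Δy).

(0.0, -3.1)

The white capsule started near (11.6, 6.1) and ended near (11.6, 3.0).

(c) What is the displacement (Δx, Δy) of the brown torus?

(2.8, -1.4)

The brown torus was at about (0.8, 4.1) and moved to about (3.6, 2.7).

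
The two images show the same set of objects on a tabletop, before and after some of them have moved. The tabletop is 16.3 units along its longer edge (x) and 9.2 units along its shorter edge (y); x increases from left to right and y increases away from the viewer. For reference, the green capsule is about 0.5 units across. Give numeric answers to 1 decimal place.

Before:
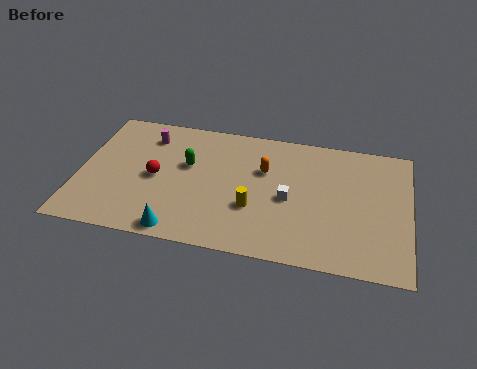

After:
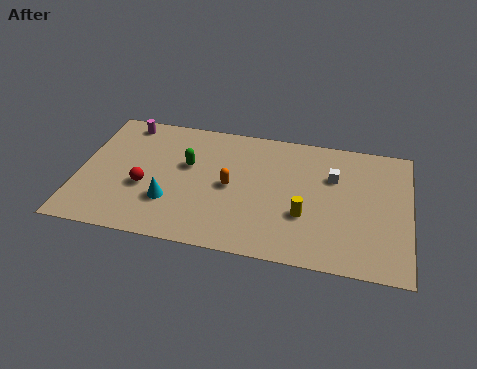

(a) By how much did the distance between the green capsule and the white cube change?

+1.9

They were about 5.3 units apart before and 7.2 after — 1.9 units further apart.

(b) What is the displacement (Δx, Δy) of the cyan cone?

(-0.6, 1.9)

The cyan cone started near (5.2, 0.9) and ended near (4.6, 2.8).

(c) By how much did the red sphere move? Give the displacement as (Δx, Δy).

(-0.5, -0.8)

The red sphere started near (3.8, 4.4) and ended near (3.3, 3.6).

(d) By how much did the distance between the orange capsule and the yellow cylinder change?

+1.1

They were about 2.8 units apart before and 3.9 after — 1.1 units further apart.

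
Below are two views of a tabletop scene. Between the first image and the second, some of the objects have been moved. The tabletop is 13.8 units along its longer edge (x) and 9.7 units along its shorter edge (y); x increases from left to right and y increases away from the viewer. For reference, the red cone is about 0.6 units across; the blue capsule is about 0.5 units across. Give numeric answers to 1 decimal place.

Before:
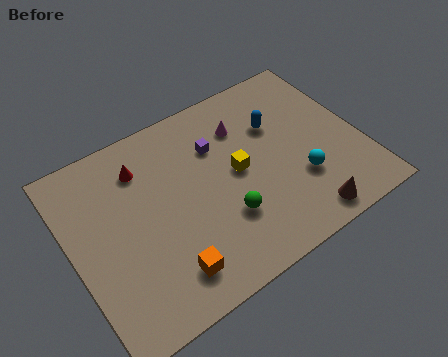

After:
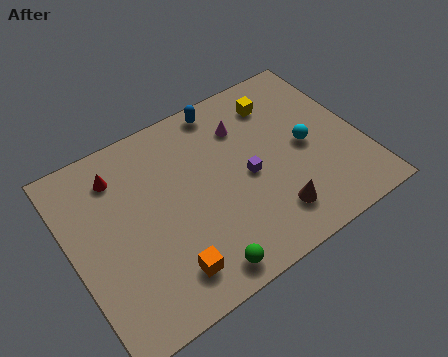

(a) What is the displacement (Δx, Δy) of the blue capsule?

(-2.2, 2.2)

The blue capsule started near (10.1, 6.5) and ended near (7.9, 8.7).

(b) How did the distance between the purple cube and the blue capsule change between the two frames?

+1.3

The distance was about 2.9 in the first image and 4.2 in the second, so they moved 1.3 units further apart.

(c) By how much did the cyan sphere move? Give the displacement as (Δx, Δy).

(0.6, 1.6)

The cyan sphere started near (10.6, 3.1) and ended near (11.2, 4.7).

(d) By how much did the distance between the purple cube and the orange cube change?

-0.8

The distance was about 6.0 in the first image and 5.2 in the second, so they moved 0.8 units closer together.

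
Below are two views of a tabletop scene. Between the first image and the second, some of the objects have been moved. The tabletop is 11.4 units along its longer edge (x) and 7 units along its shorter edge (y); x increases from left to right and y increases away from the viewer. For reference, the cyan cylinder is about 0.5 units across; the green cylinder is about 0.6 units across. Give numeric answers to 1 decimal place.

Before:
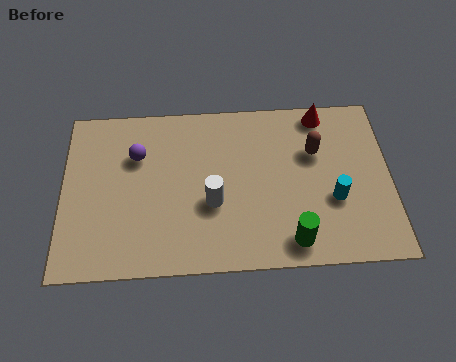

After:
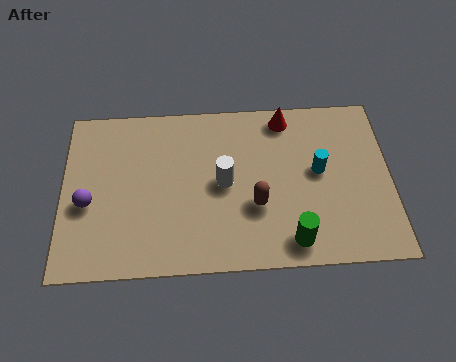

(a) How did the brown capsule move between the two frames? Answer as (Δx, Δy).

(-2.1, -2.1)

From the two frames, the brown capsule sits at roughly (8.8, 4.6) before and (6.7, 2.5) after.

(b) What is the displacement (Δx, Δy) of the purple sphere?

(-1.7, -1.9)

The purple sphere was at about (2.6, 4.8) and moved to about (0.9, 2.9).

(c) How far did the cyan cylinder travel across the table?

1.3

The cyan cylinder moved from about (9.4, 2.6) to (8.9, 3.8), a distance of √(0.5² + 1.2²) ≈ 1.3.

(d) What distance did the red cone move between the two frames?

1.3

The red cone moved from about (9.1, 6.2) to (7.8, 6.1), a distance of √(1.3² + 0.1²) ≈ 1.3.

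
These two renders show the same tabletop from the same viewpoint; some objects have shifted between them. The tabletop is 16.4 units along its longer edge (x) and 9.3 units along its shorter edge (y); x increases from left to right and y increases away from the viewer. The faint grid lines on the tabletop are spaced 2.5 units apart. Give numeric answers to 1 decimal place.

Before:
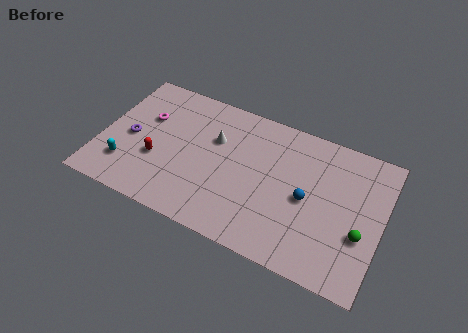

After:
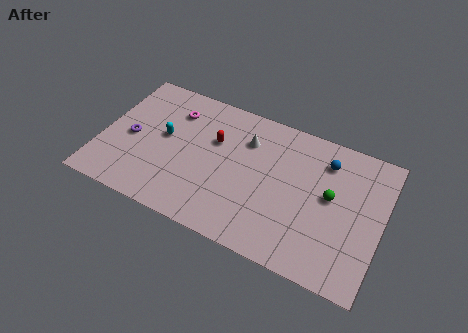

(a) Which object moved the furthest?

the red capsule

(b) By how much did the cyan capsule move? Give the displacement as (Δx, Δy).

(1.9, 2.8)

The cyan capsule was at about (1.7, 2.3) and moved to about (3.6, 5.1).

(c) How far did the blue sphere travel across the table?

3.0

The blue sphere moved from about (12.1, 4.4) to (12.9, 7.3), a distance of √(0.8² + 2.9²) ≈ 3.0.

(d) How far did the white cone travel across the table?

1.9

The white cone was near (6.5, 6.1) before and (8.3, 6.8) after, so it travelled √(1.8² + 0.7²) ≈ 1.9 units.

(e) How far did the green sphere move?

2.5

From (15.3, 3.4) to (13.4, 5.1), the green sphere covered √(1.9² + 1.7²) ≈ 2.5 units.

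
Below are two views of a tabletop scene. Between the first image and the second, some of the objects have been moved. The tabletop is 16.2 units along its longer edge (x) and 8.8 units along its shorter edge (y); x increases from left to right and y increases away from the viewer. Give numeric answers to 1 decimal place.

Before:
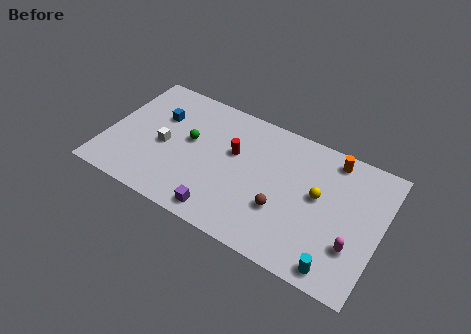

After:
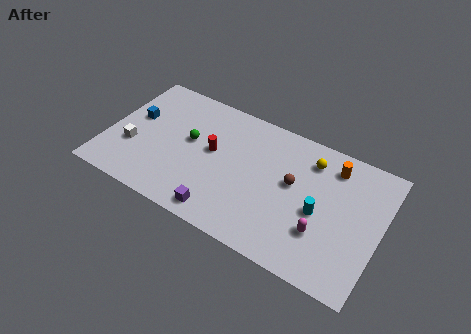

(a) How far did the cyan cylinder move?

3.2

The cyan cylinder was near (14.1, 1.0) before and (12.7, 3.9) after, so it travelled √(1.4² + 2.9²) ≈ 3.2 units.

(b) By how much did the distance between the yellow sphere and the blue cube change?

+0.8

The distance was about 9.8 in the first image and 10.6 in the second, so they moved 0.8 units further apart.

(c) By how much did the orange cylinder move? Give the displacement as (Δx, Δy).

(0.1, -0.5)

The orange cylinder started near (13.0, 7.7) and ended near (13.1, 7.2).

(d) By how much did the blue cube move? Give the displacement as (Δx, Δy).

(-1.4, -0.7)

From the two frames, the blue cube sits at roughly (2.8, 5.9) before and (1.4, 5.2) after.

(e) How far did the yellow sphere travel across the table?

2.2

The yellow sphere was near (12.5, 4.9) before and (11.8, 7.0) after, so it travelled √(0.7² + 2.1²) ≈ 2.2 units.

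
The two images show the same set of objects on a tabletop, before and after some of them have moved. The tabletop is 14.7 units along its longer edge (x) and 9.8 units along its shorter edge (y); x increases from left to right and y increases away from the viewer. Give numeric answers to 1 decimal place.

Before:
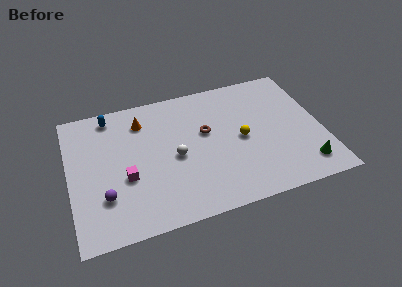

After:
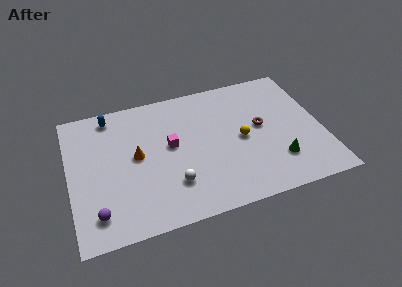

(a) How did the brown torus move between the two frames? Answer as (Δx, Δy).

(3.2, -0.5)

From the two frames, the brown torus sits at roughly (8.0, 5.8) before and (11.2, 5.3) after.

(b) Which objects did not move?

the blue capsule and the yellow sphere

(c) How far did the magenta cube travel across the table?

3.1

The magenta cube was near (3.2, 3.8) before and (5.9, 5.4) after, so it travelled √(2.7² + 1.6²) ≈ 3.1 units.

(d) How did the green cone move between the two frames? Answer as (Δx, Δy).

(-1.5, 0.8)

From the two frames, the green cone sits at roughly (13.4, 1.7) before and (11.9, 2.5) after.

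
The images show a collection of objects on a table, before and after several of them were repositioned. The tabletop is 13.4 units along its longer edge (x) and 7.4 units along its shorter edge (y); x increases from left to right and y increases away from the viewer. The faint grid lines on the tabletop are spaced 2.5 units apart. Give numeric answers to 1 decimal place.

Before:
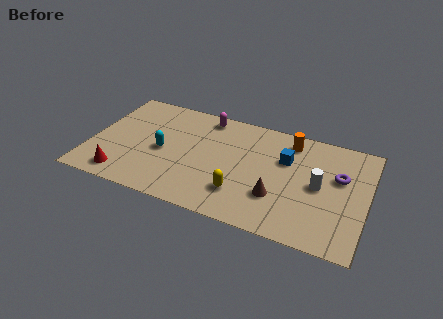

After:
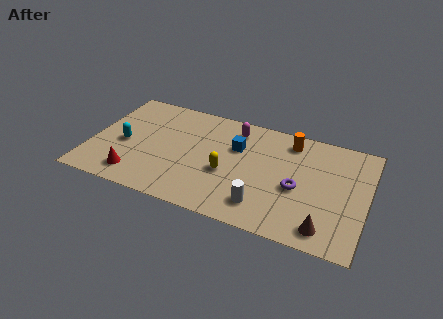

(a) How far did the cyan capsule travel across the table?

1.9

The cyan capsule moved from about (3.5, 3.4) to (1.6, 3.3), a distance of √(1.9² + 0.1²) ≈ 1.9.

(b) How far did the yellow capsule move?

1.4

From (7.5, 1.9) to (6.7, 3.0), the yellow capsule covered √(0.8² + 1.1²) ≈ 1.4 units.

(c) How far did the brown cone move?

2.7

The brown cone was near (9.2, 2.3) before and (11.6, 1.1) after, so it travelled √(2.4² + 1.2²) ≈ 2.7 units.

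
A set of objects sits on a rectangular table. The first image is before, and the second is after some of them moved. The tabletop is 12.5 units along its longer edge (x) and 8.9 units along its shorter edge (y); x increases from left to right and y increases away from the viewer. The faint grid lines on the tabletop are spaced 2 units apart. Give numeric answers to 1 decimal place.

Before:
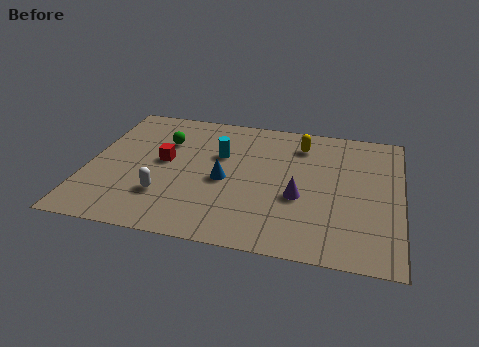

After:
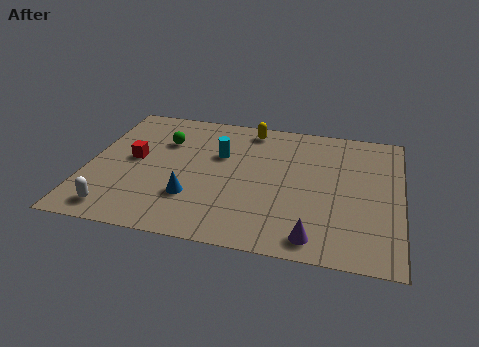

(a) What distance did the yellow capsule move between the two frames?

2.2

The yellow capsule moved from about (8.4, 7.1) to (6.3, 7.8), a distance of √(2.1² + 0.7²) ≈ 2.2.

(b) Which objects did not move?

the green sphere and the cyan cylinder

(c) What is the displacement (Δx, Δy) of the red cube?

(-1.2, -0.1)

The red cube was at about (3.0, 4.8) and moved to about (1.8, 4.7).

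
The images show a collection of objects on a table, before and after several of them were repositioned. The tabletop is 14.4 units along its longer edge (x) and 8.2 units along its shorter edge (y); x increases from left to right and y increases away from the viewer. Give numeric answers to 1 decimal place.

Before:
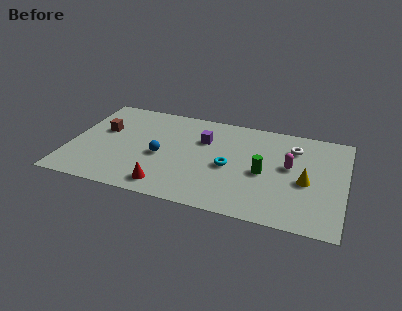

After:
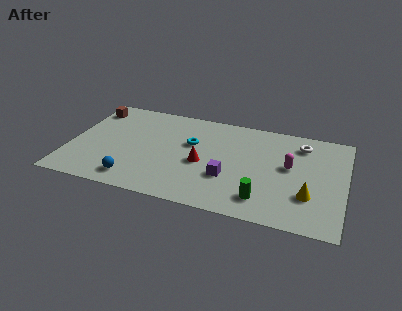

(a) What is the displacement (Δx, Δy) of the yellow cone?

(0.2, -1.1)

The yellow cone started near (12.4, 3.6) and ended near (12.6, 2.5).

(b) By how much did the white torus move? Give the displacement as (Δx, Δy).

(0.4, 0.4)

The white torus was at about (11.6, 6.2) and moved to about (12.0, 6.6).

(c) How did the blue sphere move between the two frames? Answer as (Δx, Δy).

(-1.2, -2.3)

From the two frames, the blue sphere sits at roughly (4.8, 3.6) before and (3.6, 1.3) after.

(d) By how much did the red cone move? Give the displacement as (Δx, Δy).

(1.7, 2.4)

From the two frames, the red cone sits at roughly (5.3, 1.2) before and (7.0, 3.6) after.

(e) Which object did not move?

the magenta capsule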